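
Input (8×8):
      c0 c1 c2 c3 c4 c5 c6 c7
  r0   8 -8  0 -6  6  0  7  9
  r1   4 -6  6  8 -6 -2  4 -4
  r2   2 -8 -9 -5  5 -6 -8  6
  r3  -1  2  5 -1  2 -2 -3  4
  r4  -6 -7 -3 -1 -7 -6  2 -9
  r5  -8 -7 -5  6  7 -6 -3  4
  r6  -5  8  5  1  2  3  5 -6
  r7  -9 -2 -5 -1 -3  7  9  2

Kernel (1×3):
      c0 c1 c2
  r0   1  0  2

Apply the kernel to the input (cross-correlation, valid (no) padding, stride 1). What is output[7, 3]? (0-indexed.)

The receptive field on the input at this output position is [-1 -3 7]. Elementwise product with the kernel and sum: -1·1 + 7·2.

13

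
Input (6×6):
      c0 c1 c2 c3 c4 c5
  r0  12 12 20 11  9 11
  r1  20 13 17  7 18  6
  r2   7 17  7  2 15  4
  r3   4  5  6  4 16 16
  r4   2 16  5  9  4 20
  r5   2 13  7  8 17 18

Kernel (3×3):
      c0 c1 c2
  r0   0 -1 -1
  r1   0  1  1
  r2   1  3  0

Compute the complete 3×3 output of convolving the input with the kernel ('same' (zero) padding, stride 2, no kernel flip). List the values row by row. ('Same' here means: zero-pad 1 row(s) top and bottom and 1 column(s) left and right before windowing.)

Output[0,0]: The receptive field on the zero-padded input at this output position is [0 0 0 / 0 12 12 / 0 20 13]. Elementwise product with the kernel and sum: 0·-1 + 0·-1 + 12·1 + 12·1 + 0·1 + 20·3.
Output[0,1]: The receptive field on the zero-padded input at this output position is [0 0 0 / 12 20 11 / 13 17 7]. Elementwise product with the kernel and sum: 0·-1 + 0·-1 + 20·1 + 11·1 + 13·1 + 17·3.

84 95 81
3 8 47
15 38 51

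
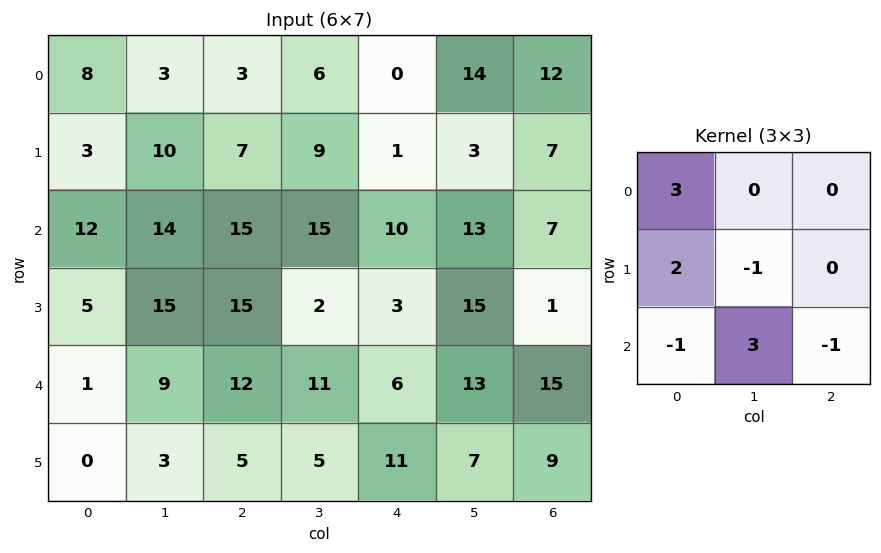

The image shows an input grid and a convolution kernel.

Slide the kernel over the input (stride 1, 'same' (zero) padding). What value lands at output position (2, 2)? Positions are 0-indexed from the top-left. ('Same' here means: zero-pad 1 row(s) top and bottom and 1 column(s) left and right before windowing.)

71

The receptive field on the zero-padded input at this output position is [10 7 9 / 14 15 15 / 15 15 2]. Elementwise product with the kernel and sum: 10·3 + 14·2 + 15·-1 + 15·-1 + 15·3 + 2·-1.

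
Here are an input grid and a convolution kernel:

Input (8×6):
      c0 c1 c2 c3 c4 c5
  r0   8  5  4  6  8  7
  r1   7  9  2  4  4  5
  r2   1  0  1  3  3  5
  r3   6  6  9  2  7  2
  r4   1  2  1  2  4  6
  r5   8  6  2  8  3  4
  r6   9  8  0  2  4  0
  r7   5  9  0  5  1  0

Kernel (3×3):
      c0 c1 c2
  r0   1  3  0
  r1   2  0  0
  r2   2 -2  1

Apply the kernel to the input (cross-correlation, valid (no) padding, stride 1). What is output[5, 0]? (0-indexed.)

36

The receptive field on the input at this output position is [8 6 2 / 9 8 0 / 5 9 0]. Elementwise product with the kernel and sum: 8·1 + 6·3 + 9·2 + 5·2 + 9·-2 + 0·1.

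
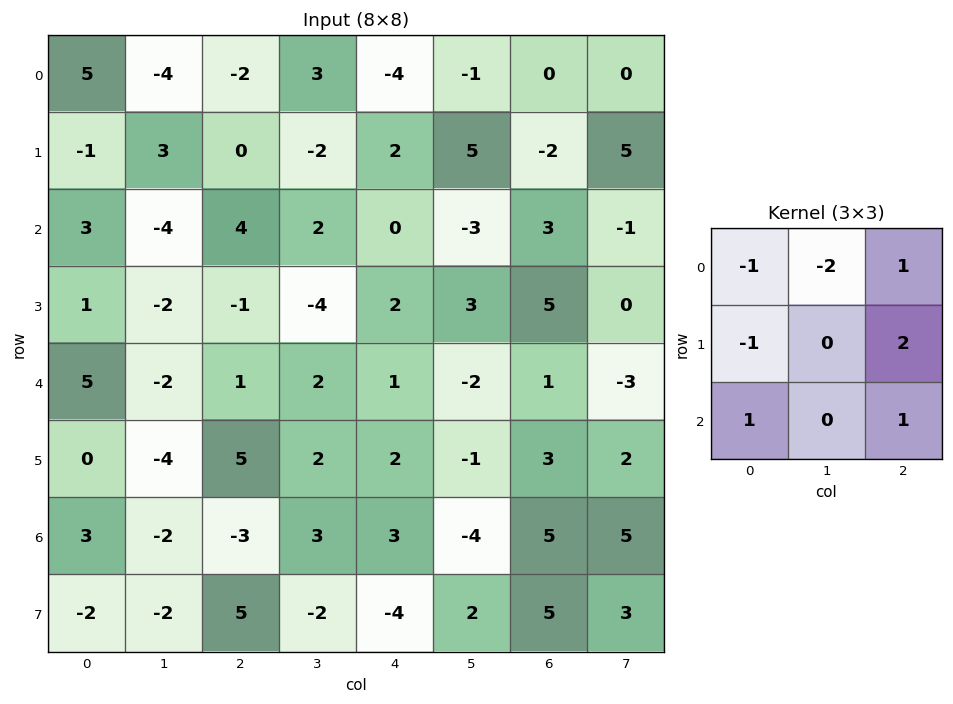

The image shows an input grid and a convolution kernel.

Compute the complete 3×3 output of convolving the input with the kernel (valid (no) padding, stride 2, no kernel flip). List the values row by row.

Output[0,0]: The receptive field on the input at this output position is [5 -4 -2 / -1 3 0 / 3 -4 4]. Elementwise product with the kernel and sum: 5·-1 + -4·-2 + -2·1 + -1·-1 + 0·2 + 3·1 + 4·1.
Output[0,1]: The receptive field on the input at this output position is [-2 3 -4 / 0 -2 2 / 4 2 0]. Elementwise product with the kernel and sum: -2·-1 + 3·-2 + -4·1 + 0·-1 + 2·2 + 4·1 + 0·1.

9 0 3
12 -1 19
10 -5 16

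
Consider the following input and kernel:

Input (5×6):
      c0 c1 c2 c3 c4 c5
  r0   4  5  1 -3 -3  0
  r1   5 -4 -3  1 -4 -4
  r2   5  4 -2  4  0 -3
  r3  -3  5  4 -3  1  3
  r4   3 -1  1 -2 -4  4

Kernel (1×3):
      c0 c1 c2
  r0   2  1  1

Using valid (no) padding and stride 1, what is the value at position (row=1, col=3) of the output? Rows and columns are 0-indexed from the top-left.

-6

The receptive field on the input at this output position is [1 -4 -4]. Elementwise product with the kernel and sum: 1·2 + -4·1 + -4·1.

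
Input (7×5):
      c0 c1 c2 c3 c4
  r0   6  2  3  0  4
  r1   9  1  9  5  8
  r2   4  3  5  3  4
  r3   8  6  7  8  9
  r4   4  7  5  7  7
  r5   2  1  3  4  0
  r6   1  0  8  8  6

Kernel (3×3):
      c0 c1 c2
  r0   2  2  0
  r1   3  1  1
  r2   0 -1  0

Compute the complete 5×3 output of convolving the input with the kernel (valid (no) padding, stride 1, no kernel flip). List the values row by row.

50 22 43
34 30 42
44 44 47
51 56 55
32 26 29

Output[0,0]: The receptive field on the input at this output position is [6 2 3 / 9 1 9 / 4 3 5]. Elementwise product with the kernel and sum: 6·2 + 2·2 + 9·3 + 1·1 + 9·1 + 3·-1.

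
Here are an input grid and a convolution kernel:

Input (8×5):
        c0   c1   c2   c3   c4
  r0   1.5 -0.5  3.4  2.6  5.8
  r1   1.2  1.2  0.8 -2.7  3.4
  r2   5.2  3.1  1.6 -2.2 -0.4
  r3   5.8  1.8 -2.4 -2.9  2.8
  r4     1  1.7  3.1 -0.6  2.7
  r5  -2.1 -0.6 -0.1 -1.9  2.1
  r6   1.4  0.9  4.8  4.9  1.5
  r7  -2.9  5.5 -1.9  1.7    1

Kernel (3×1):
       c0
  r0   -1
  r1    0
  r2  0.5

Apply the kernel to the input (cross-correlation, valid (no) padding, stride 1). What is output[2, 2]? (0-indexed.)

The receptive field on the input at this output position is [1.6 / -2.4 / 3.1]. Elementwise product with the kernel and sum: 1.6·-1 + 3.1·0.5.

-0.05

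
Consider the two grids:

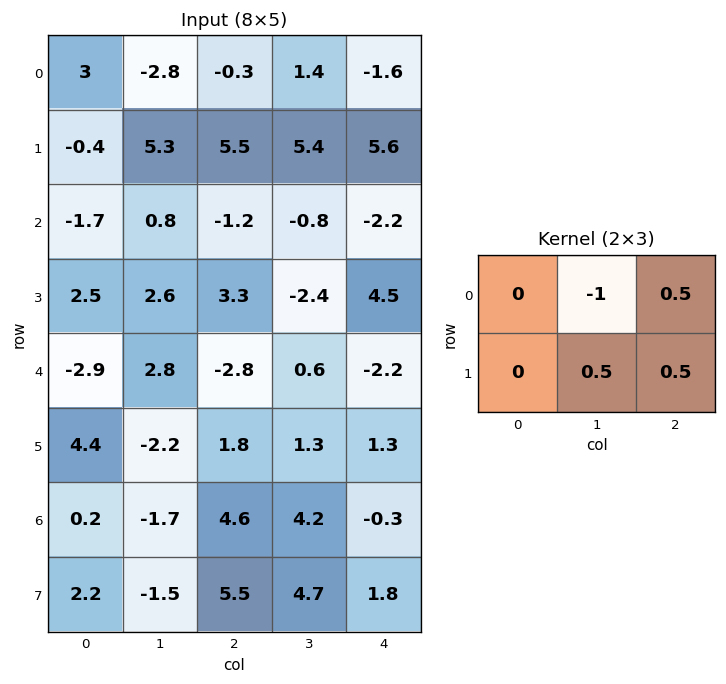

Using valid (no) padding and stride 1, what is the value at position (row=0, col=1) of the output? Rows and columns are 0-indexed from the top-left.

The receptive field on the input at this output position is [-2.8 -0.3 1.4 / 5.3 5.5 5.4]. Elementwise product with the kernel and sum: -0.3·-1 + 1.4·0.5 + 5.5·0.5 + 5.4·0.5.

6.45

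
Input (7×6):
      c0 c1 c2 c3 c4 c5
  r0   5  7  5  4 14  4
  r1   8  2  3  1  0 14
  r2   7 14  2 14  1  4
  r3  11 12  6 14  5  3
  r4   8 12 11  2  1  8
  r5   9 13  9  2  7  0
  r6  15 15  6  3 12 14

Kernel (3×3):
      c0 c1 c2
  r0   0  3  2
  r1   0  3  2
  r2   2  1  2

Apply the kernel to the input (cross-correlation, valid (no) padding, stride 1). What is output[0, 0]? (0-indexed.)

75

The receptive field on the input at this output position is [5 7 5 / 8 2 3 / 7 14 2]. Elementwise product with the kernel and sum: 7·3 + 5·2 + 2·3 + 3·2 + 7·2 + 14·1 + 2·2.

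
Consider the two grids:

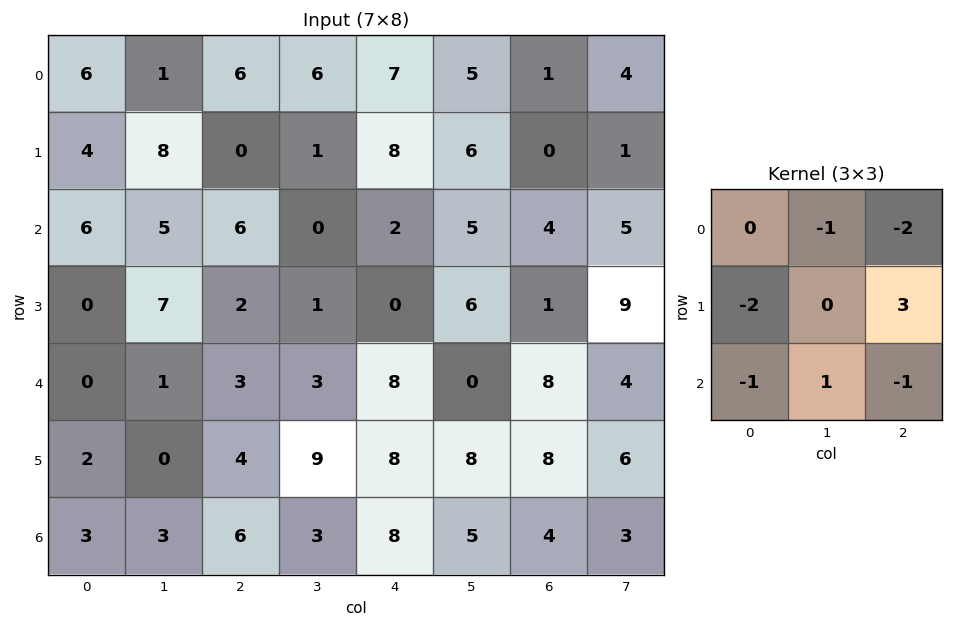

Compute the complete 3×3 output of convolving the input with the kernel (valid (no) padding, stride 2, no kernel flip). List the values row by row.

-28 -4 -24
-13 -16 -26
-5 -14 -15

Output[0,0]: The receptive field on the input at this output position is [6 1 6 / 4 8 0 / 6 5 6]. Elementwise product with the kernel and sum: 1·-1 + 6·-2 + 4·-2 + 0·3 + 6·-1 + 5·1 + 6·-1.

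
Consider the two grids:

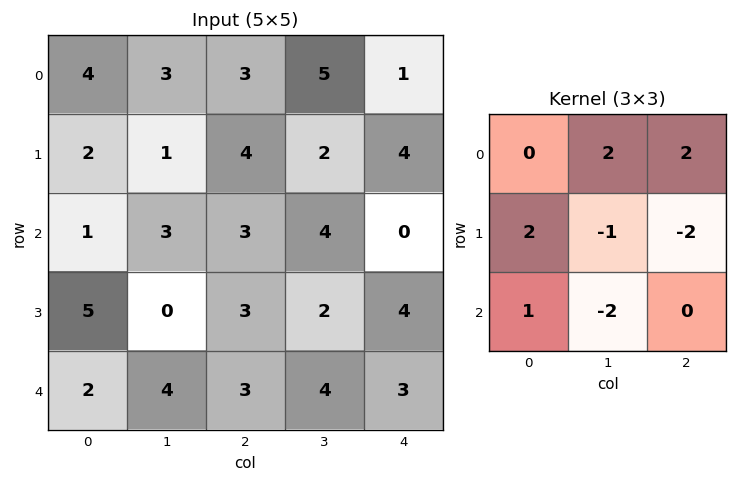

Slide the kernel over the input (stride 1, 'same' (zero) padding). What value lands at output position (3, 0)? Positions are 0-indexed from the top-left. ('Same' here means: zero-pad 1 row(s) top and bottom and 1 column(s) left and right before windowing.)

The receptive field on the zero-padded input at this output position is [0 1 3 / 0 5 0 / 0 2 4]. Elementwise product with the kernel and sum: 1·2 + 3·2 + 0·2 + 5·-1 + 0·-2 + 0·1 + 2·-2.

-1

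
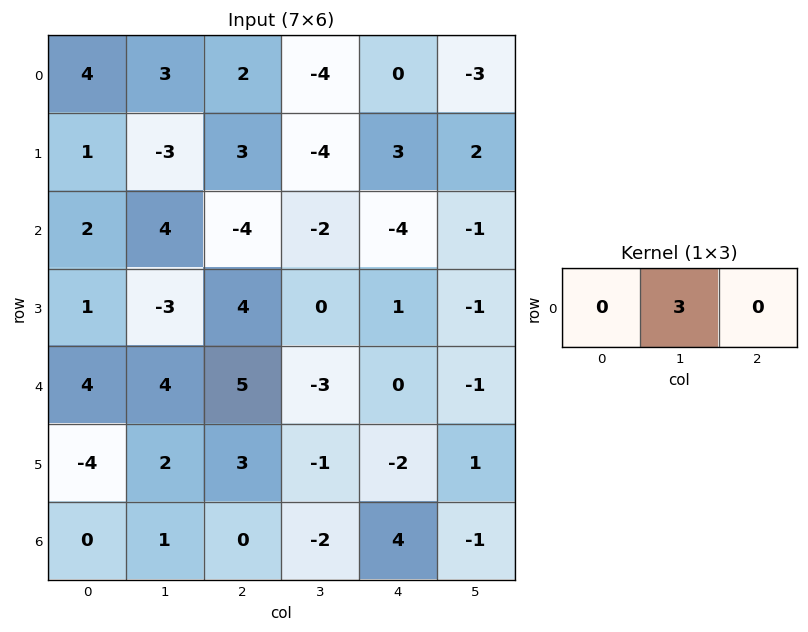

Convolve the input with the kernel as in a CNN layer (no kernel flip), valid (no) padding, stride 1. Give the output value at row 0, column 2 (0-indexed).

-12

The receptive field on the input at this output position is [2 -4 0]. Elementwise product with the kernel and sum: -4·3.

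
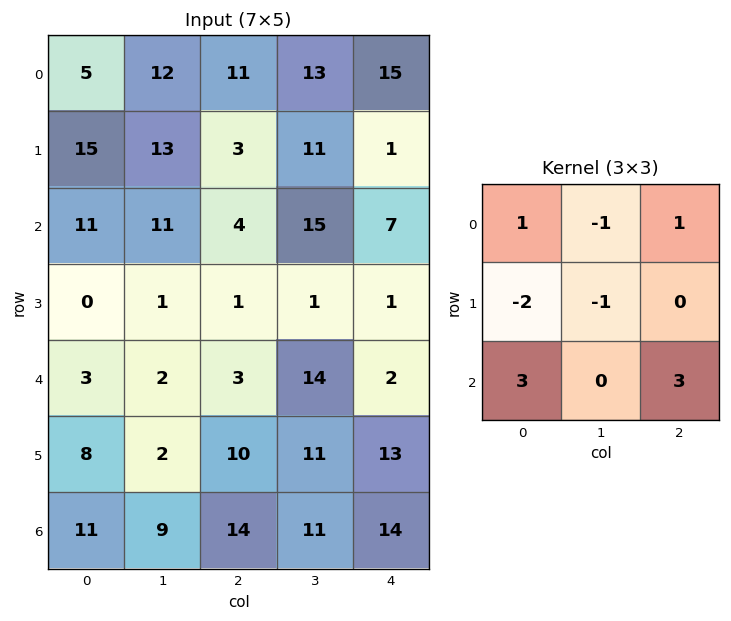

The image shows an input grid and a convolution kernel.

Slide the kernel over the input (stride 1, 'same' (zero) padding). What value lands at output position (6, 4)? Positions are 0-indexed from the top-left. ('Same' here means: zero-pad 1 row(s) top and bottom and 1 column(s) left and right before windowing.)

The receptive field on the zero-padded input at this output position is [11 13 0 / 11 14 0 / 0 0 0]. Elementwise product with the kernel and sum: 11·1 + 13·-1 + 0·1 + 11·-2 + 14·-1 + 0·3 + 0·3.

-38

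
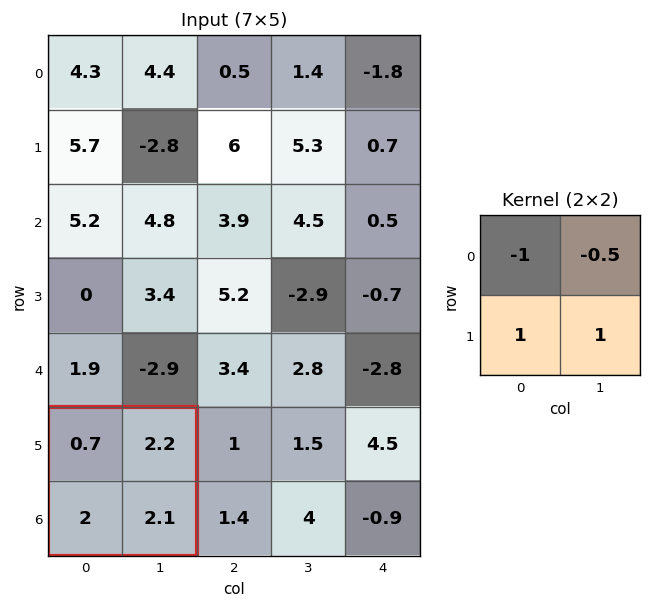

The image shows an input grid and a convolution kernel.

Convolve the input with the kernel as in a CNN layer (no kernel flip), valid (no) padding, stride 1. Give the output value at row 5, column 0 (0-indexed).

2.3

The receptive field on the input at this output position is [0.7 2.2 / 2 2.1]. Elementwise product with the kernel and sum: 0.7·-1 + 2.2·-0.5 + 2·1 + 2.1·1.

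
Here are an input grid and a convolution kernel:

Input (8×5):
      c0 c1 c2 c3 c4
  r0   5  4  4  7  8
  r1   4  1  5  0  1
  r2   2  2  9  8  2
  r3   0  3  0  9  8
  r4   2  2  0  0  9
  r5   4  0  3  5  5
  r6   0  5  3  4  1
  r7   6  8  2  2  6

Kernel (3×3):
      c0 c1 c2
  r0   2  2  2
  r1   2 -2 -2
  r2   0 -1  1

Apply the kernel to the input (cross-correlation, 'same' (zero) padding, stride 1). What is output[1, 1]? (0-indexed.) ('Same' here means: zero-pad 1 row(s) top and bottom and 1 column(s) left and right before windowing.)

The receptive field on the zero-padded input at this output position is [5 4 4 / 4 1 5 / 2 2 9]. Elementwise product with the kernel and sum: 5·2 + 4·2 + 4·2 + 4·2 + 1·-2 + 5·-2 + 2·-1 + 9·1.

29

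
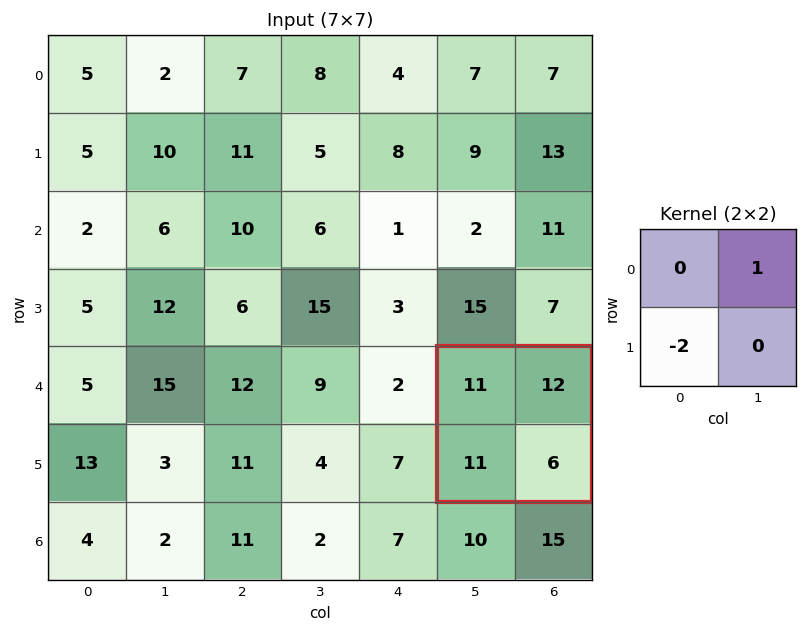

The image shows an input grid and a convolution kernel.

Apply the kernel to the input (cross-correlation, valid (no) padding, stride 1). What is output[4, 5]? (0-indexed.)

The receptive field on the input at this output position is [11 12 / 11 6]. Elementwise product with the kernel and sum: 12·1 + 11·-2.

-10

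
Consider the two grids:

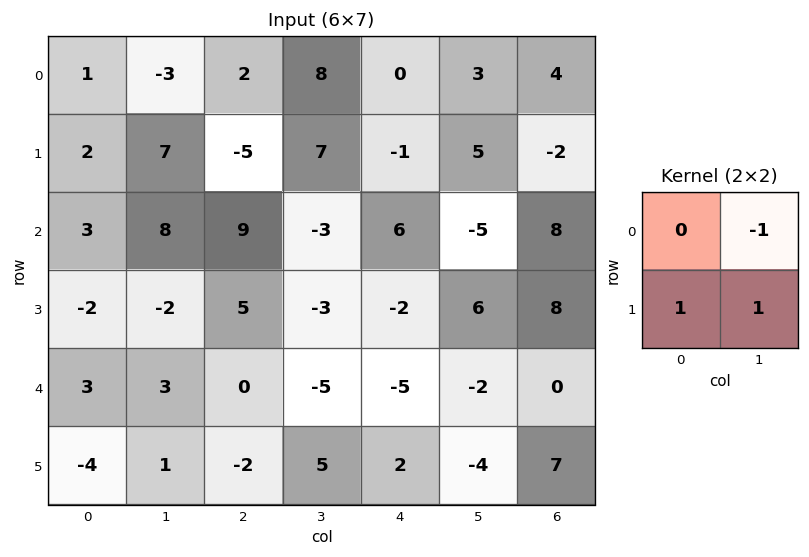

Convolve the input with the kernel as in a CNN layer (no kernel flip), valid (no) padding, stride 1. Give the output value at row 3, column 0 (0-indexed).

The receptive field on the input at this output position is [-2 -2 / 3 3]. Elementwise product with the kernel and sum: -2·-1 + 3·1 + 3·1.

8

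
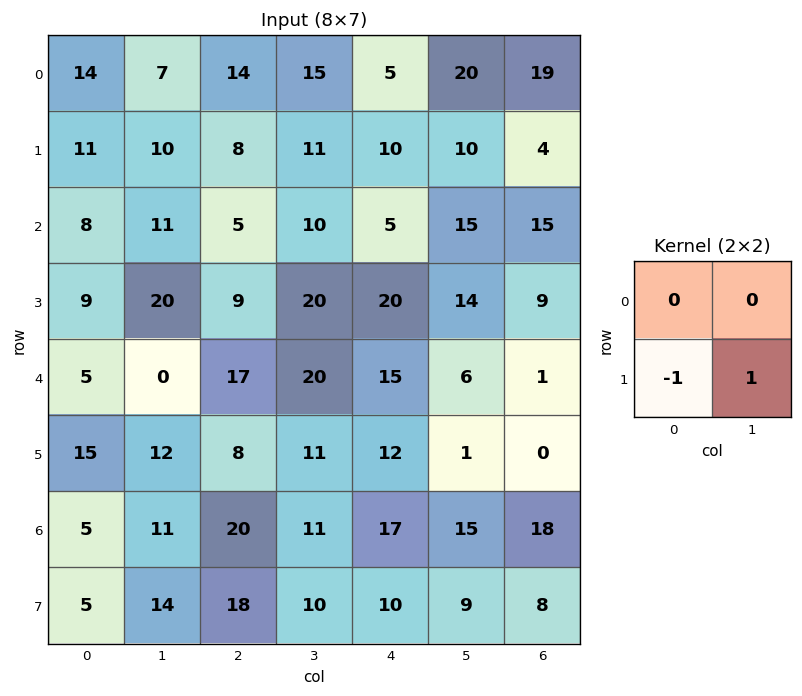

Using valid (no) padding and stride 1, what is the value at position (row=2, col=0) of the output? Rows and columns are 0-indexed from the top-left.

11

The receptive field on the input at this output position is [8 11 / 9 20]. Elementwise product with the kernel and sum: 9·-1 + 20·1.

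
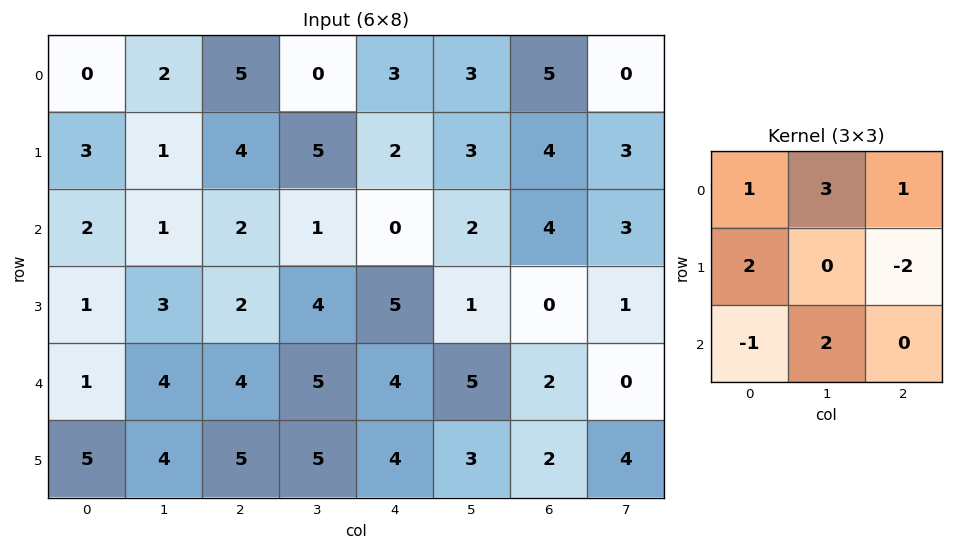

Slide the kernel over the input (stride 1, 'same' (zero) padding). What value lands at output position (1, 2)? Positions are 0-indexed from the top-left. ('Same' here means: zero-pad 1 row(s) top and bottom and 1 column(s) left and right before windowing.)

The receptive field on the zero-padded input at this output position is [2 5 0 / 1 4 5 / 1 2 1]. Elementwise product with the kernel and sum: 2·1 + 5·3 + 0·1 + 1·2 + 5·-2 + 1·-1 + 2·2.

12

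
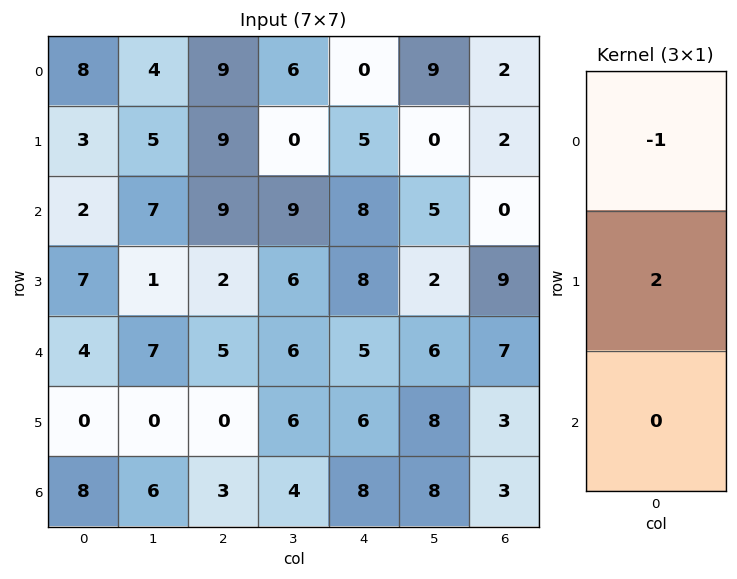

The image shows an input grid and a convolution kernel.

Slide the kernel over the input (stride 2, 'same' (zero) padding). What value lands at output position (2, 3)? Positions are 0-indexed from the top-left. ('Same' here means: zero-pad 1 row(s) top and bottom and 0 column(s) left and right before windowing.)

The receptive field on the zero-padded input at this output position is [9 / 7 / 3]. Elementwise product with the kernel and sum: 9·-1 + 7·2.

5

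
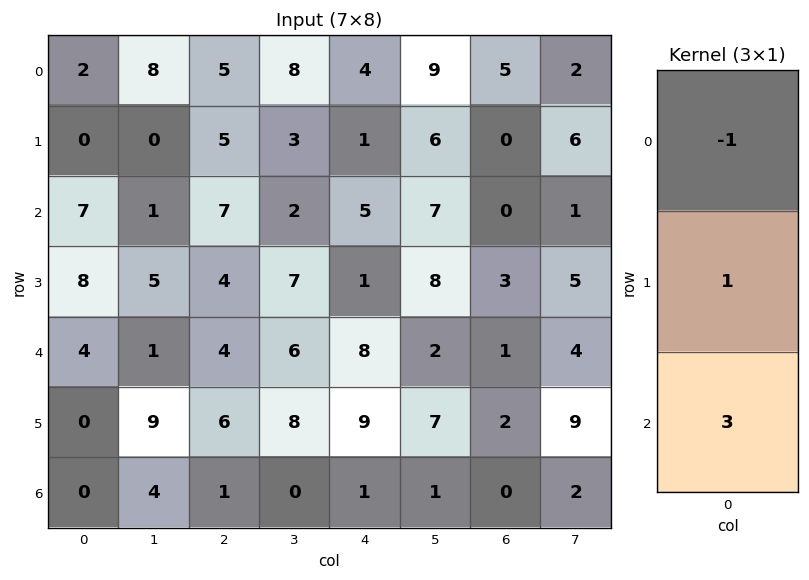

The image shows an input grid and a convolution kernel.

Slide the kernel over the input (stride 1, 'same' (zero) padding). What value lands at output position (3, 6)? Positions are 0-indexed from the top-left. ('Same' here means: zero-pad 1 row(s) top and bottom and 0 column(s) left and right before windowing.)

The receptive field on the zero-padded input at this output position is [0 / 3 / 1]. Elementwise product with the kernel and sum: 0·-1 + 3·1 + 1·3.

6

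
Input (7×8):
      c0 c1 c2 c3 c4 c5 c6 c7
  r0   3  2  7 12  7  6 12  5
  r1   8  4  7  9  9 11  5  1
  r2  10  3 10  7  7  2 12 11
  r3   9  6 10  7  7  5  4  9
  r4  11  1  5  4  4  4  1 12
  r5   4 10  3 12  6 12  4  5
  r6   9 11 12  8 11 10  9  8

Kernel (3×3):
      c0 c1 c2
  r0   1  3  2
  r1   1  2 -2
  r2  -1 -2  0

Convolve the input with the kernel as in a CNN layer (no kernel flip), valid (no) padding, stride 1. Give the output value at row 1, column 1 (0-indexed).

26

The receptive field on the input at this output position is [4 7 9 / 3 10 7 / 6 10 7]. Elementwise product with the kernel and sum: 4·1 + 7·3 + 9·2 + 3·1 + 10·2 + 7·-2 + 6·-1 + 10·-2.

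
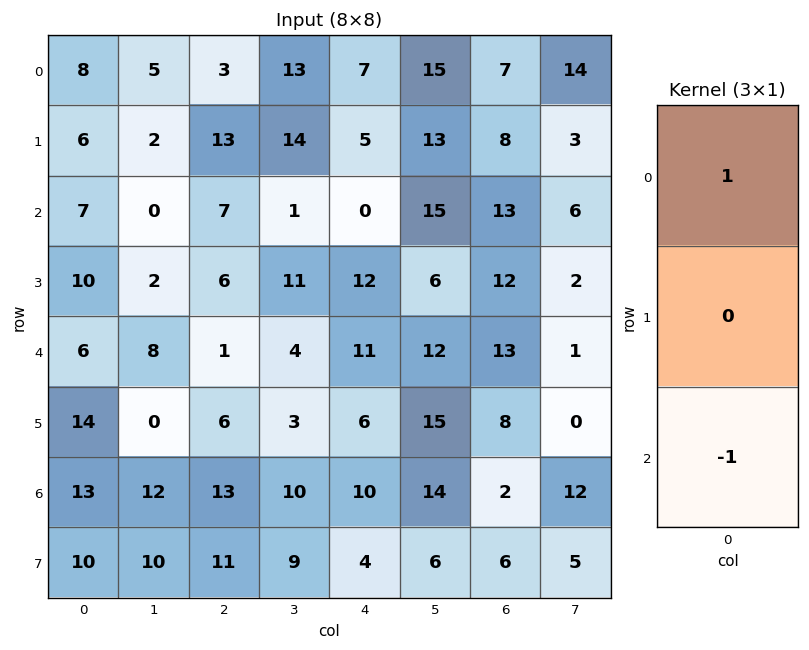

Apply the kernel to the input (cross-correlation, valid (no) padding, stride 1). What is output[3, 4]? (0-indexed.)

The receptive field on the input at this output position is [12 / 11 / 6]. Elementwise product with the kernel and sum: 12·1 + 6·-1.

6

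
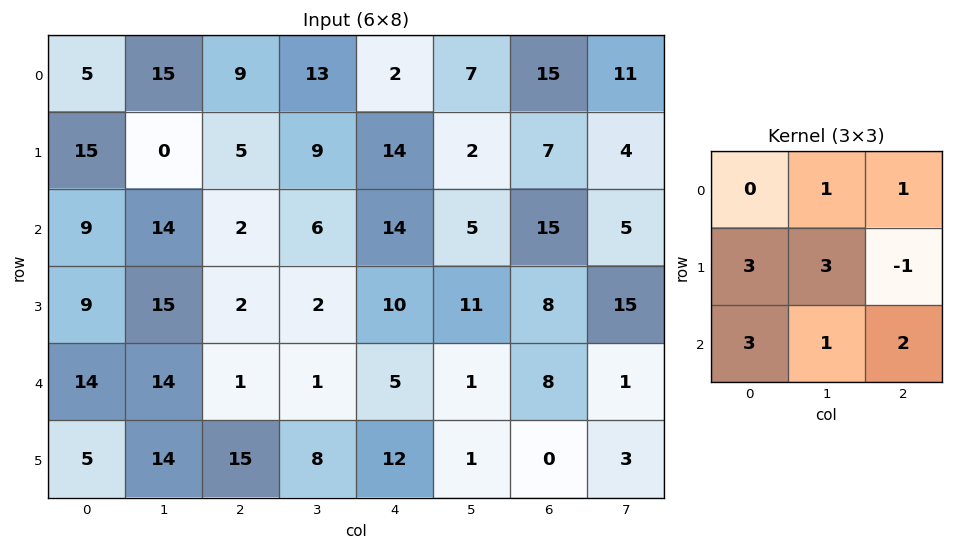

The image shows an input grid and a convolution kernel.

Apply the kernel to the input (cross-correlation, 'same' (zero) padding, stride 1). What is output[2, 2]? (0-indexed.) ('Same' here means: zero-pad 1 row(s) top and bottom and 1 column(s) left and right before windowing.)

107

The receptive field on the zero-padded input at this output position is [0 5 9 / 14 2 6 / 15 2 2]. Elementwise product with the kernel and sum: 5·1 + 9·1 + 14·3 + 2·3 + 6·-1 + 15·3 + 2·1 + 2·2.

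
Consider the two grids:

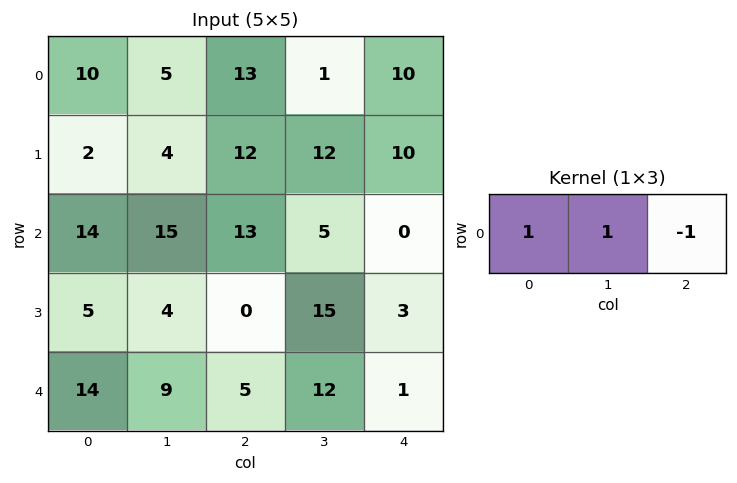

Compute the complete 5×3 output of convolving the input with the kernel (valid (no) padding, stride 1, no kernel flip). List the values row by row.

2 17 4
-6 4 14
16 23 18
9 -11 12
18 2 16

Output[0,0]: The receptive field on the input at this output position is [10 5 13]. Elementwise product with the kernel and sum: 10·1 + 5·1 + 13·-1.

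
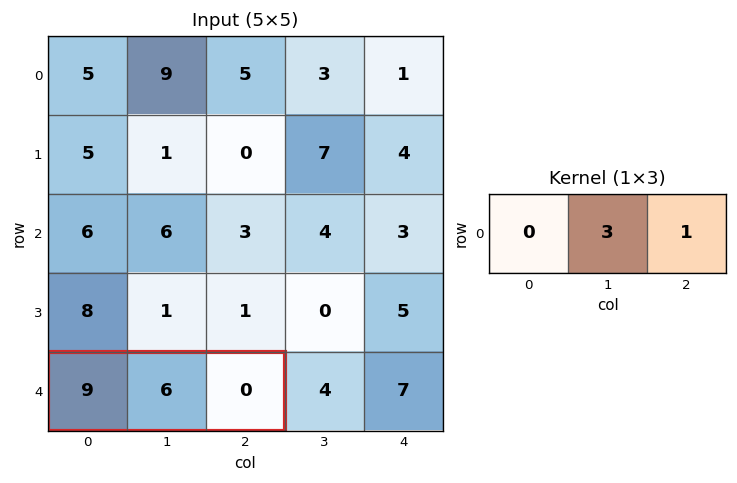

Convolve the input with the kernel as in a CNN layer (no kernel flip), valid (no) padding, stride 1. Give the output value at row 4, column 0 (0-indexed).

The receptive field on the input at this output position is [9 6 0]. Elementwise product with the kernel and sum: 6·3 + 0·1.

18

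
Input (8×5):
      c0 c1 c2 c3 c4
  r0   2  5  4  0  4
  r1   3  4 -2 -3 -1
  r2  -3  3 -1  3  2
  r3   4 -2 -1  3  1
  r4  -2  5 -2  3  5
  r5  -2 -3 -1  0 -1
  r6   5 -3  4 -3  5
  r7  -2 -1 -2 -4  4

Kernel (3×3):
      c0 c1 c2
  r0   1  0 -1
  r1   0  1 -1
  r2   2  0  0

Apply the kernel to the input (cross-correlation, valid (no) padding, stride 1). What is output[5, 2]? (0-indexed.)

-12

The receptive field on the input at this output position is [-1 0 -1 / 4 -3 5 / -2 -4 4]. Elementwise product with the kernel and sum: -1·1 + -1·-1 + -3·1 + 5·-1 + -2·2.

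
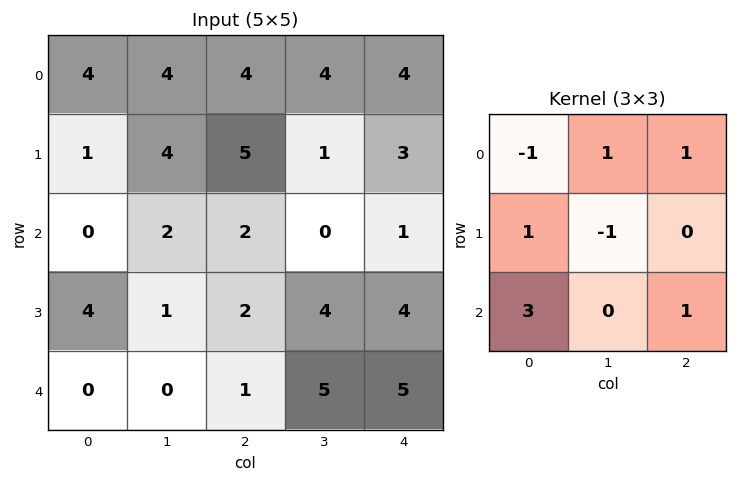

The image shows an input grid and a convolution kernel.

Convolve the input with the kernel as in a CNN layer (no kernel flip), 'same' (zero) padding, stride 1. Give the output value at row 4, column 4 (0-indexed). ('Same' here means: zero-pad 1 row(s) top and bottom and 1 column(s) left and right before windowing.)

0

The receptive field on the zero-padded input at this output position is [4 4 0 / 5 5 0 / 0 0 0]. Elementwise product with the kernel and sum: 4·-1 + 4·1 + 0·1 + 5·1 + 5·-1 + 0·3 + 0·1.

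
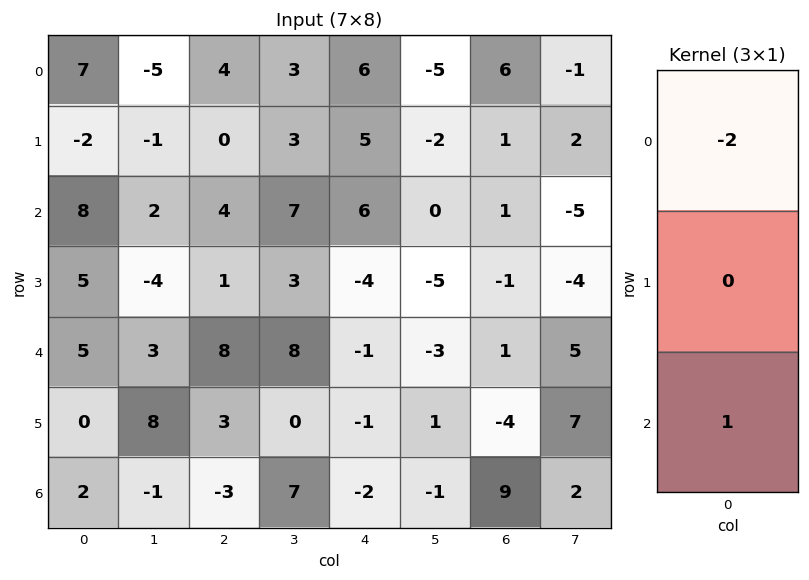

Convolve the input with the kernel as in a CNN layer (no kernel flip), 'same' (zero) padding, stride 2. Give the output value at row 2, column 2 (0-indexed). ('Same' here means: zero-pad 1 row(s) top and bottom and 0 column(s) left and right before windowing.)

The receptive field on the zero-padded input at this output position is [-4 / -1 / -1]. Elementwise product with the kernel and sum: -4·-2 + -1·1.

7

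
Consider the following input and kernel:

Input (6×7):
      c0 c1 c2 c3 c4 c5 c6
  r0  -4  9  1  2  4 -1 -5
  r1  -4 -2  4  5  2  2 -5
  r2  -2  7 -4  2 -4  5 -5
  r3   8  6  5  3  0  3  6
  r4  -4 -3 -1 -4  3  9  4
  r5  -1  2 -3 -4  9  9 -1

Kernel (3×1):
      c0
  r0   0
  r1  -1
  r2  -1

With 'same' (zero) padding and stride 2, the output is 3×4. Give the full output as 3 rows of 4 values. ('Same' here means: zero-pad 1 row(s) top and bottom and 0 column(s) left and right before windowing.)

Output[0,0]: The receptive field on the zero-padded input at this output position is [0 / -4 / -4]. Elementwise product with the kernel and sum: -4·-1 + -4·-1.

8 -5 -6 10
-6 -1 4 -1
5 4 -12 -3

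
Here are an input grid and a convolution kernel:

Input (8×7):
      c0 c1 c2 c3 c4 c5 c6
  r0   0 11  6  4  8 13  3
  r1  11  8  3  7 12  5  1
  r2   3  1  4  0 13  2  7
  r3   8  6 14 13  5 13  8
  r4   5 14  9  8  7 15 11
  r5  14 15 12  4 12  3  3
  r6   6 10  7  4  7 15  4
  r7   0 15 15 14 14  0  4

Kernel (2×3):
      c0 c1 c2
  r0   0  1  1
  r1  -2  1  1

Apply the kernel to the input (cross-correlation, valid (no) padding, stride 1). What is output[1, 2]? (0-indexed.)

24

The receptive field on the input at this output position is [3 7 12 / 4 0 13]. Elementwise product with the kernel and sum: 7·1 + 12·1 + 4·-2 + 0·1 + 13·1.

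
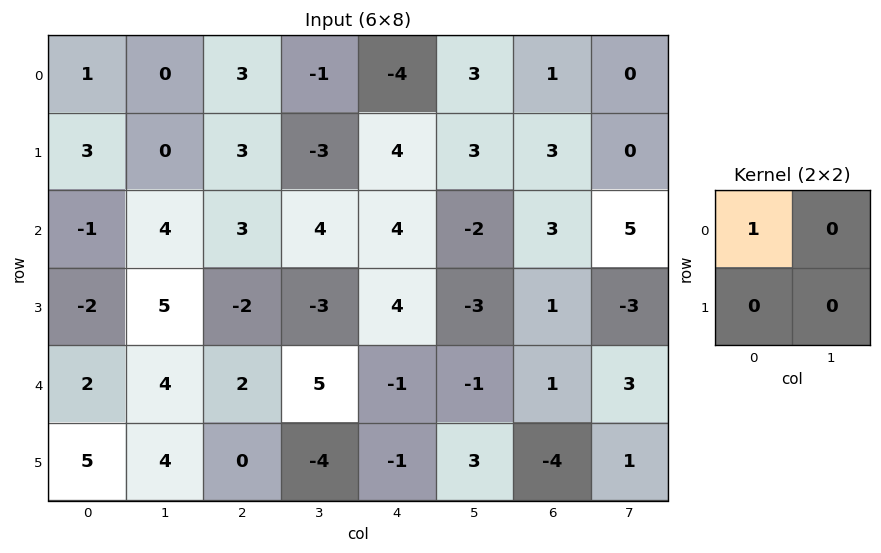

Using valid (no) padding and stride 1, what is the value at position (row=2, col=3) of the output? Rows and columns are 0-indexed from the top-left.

The receptive field on the input at this output position is [4 4 / -3 4]. Elementwise product with the kernel and sum: 4·1.

4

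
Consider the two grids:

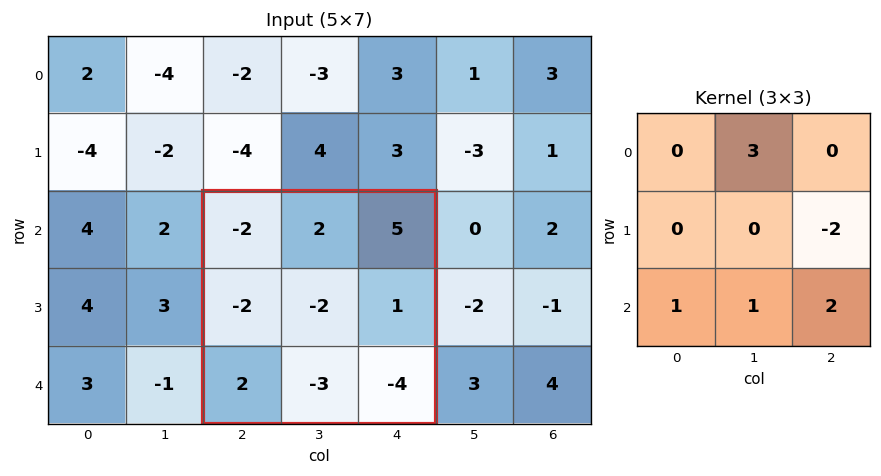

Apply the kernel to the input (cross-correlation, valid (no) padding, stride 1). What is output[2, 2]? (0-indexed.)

-5

The receptive field on the input at this output position is [-2 2 5 / -2 -2 1 / 2 -3 -4]. Elementwise product with the kernel and sum: 2·3 + 1·-2 + 2·1 + -3·1 + -4·2.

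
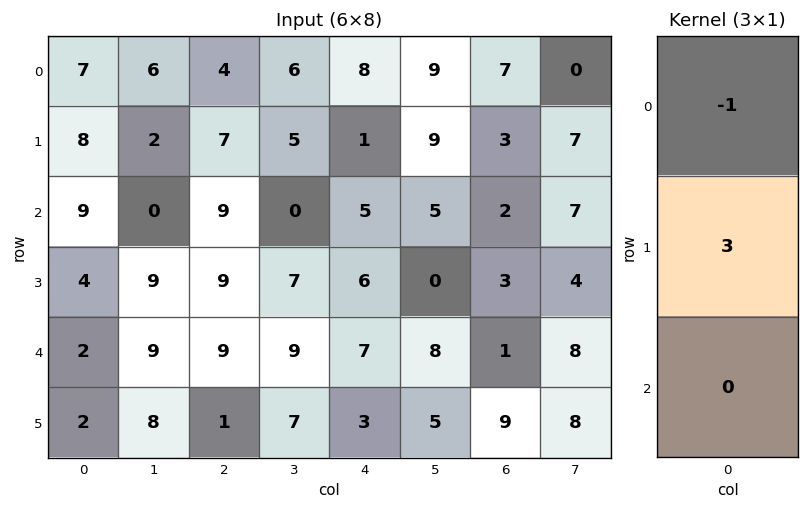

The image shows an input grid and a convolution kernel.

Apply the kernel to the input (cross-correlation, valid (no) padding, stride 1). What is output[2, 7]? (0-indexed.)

The receptive field on the input at this output position is [7 / 4 / 8]. Elementwise product with the kernel and sum: 7·-1 + 4·3.

5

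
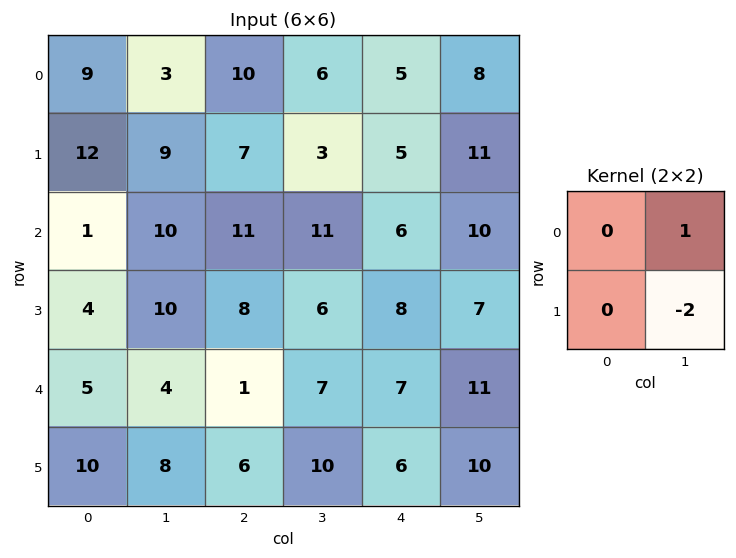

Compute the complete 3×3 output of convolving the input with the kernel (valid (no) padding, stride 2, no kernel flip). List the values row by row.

-15 0 -14
-10 -1 -4
-12 -13 -9

Output[0,0]: The receptive field on the input at this output position is [9 3 / 12 9]. Elementwise product with the kernel and sum: 3·1 + 9·-2.
Output[0,1]: The receptive field on the input at this output position is [10 6 / 7 3]. Elementwise product with the kernel and sum: 6·1 + 3·-2.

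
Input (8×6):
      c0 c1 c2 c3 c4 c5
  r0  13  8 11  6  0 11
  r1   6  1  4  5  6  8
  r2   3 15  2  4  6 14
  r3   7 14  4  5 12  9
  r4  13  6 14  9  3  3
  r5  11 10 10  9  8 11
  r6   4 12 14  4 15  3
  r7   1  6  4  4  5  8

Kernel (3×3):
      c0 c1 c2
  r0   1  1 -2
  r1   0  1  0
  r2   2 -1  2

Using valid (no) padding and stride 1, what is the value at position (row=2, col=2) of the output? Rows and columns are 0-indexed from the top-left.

24

The receptive field on the input at this output position is [2 4 6 / 4 5 12 / 14 9 3]. Elementwise product with the kernel and sum: 2·1 + 4·1 + 6·-2 + 5·1 + 14·2 + 9·-1 + 3·2.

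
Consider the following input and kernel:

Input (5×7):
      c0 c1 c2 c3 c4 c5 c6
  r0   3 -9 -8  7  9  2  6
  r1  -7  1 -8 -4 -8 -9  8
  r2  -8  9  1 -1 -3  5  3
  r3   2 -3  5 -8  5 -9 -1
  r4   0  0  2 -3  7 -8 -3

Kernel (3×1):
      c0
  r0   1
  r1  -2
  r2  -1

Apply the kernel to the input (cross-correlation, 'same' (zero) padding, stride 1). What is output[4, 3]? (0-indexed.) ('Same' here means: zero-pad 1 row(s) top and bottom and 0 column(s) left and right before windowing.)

-2

The receptive field on the zero-padded input at this output position is [-8 / -3 / 0]. Elementwise product with the kernel and sum: -8·1 + -3·-2 + 0·-1.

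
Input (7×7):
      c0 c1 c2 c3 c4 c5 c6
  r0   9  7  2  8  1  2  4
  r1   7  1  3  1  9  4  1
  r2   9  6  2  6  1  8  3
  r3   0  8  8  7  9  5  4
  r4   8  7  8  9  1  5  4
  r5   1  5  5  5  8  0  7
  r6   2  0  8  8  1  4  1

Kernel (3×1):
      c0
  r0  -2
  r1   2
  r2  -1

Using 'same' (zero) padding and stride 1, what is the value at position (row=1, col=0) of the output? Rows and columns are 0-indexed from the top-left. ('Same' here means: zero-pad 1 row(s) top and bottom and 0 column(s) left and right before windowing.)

The receptive field on the zero-padded input at this output position is [9 / 7 / 9]. Elementwise product with the kernel and sum: 9·-2 + 7·2 + 9·-1.

-13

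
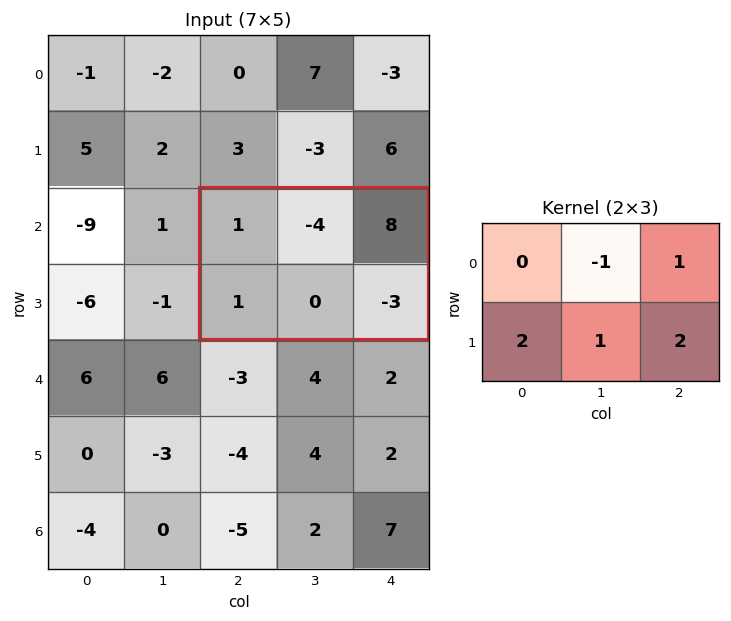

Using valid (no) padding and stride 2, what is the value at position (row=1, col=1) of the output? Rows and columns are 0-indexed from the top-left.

8

The receptive field on the input at this output position is [1 -4 8 / 1 0 -3]. Elementwise product with the kernel and sum: -4·-1 + 8·1 + 1·2 + 0·1 + -3·2.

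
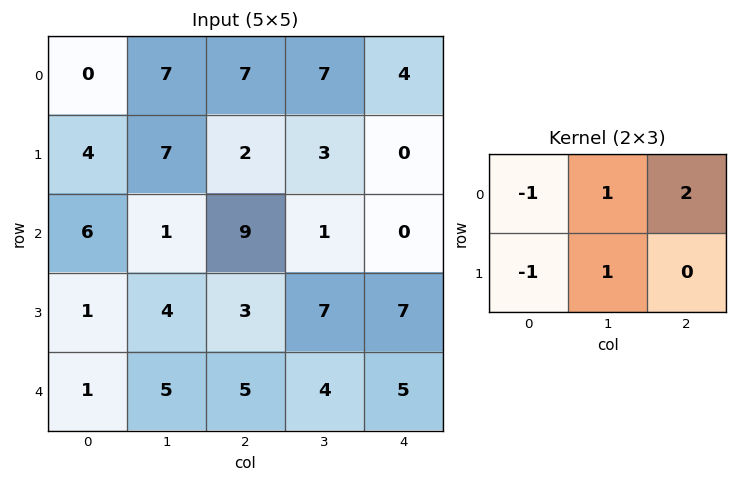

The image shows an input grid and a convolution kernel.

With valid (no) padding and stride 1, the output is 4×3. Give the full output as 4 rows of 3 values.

Output[0,0]: The receptive field on the input at this output position is [0 7 7 / 4 7 2]. Elementwise product with the kernel and sum: 0·-1 + 7·1 + 7·2 + 4·-1 + 7·1.

24 9 9
2 9 -7
16 9 -4
13 13 17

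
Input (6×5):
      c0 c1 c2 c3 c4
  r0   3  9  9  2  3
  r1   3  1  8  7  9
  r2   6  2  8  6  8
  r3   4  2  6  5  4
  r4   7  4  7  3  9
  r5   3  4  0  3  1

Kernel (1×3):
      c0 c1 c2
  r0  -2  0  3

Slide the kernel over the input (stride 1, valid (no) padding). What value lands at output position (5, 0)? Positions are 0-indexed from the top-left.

-6

The receptive field on the input at this output position is [3 4 0]. Elementwise product with the kernel and sum: 3·-2 + 0·3.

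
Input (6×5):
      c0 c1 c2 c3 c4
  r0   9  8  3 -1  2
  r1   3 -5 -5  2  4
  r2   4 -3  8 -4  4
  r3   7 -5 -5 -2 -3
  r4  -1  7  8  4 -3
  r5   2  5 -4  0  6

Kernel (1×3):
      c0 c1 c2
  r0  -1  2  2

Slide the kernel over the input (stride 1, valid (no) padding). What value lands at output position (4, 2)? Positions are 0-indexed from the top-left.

The receptive field on the input at this output position is [8 4 -3]. Elementwise product with the kernel and sum: 8·-1 + 4·2 + -3·2.

-6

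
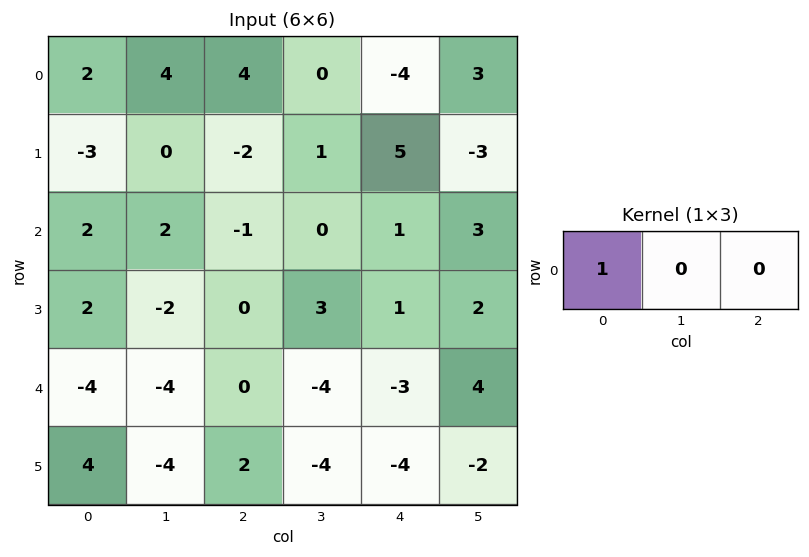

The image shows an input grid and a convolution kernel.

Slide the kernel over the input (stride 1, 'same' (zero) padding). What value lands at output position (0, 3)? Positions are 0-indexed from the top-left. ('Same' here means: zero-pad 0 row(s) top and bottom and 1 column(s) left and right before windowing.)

The receptive field on the zero-padded input at this output position is [4 0 -4]. Elementwise product with the kernel and sum: 4·1.

4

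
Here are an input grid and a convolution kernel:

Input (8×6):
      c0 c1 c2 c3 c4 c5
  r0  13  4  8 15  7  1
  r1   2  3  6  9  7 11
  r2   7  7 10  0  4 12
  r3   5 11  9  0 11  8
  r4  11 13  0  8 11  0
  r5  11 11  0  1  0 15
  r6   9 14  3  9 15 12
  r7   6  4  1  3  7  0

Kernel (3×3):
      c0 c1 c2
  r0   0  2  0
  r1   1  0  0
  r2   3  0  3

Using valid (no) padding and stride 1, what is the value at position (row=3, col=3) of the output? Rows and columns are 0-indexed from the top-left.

The receptive field on the input at this output position is [0 11 8 / 8 11 0 / 1 0 15]. Elementwise product with the kernel and sum: 11·2 + 8·1 + 1·3 + 15·3.

78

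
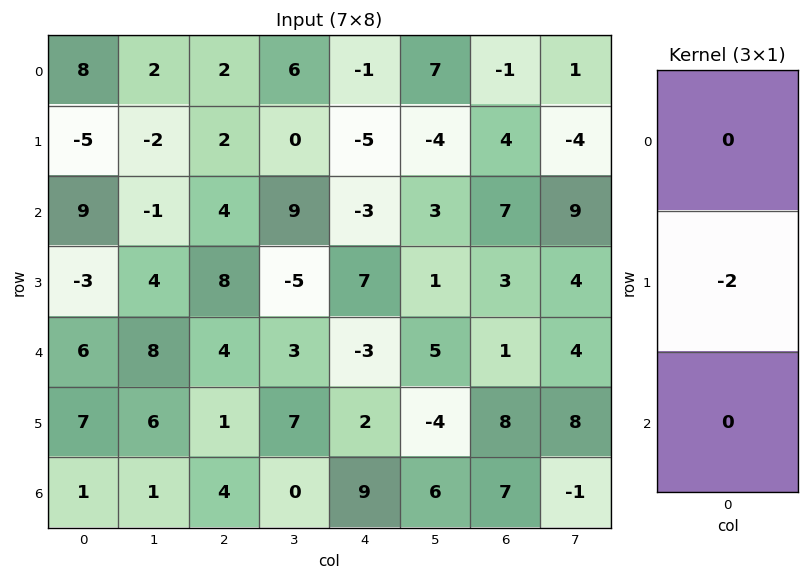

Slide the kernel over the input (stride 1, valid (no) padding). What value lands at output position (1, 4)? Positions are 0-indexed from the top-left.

6

The receptive field on the input at this output position is [-5 / -3 / 7]. Elementwise product with the kernel and sum: -3·-2.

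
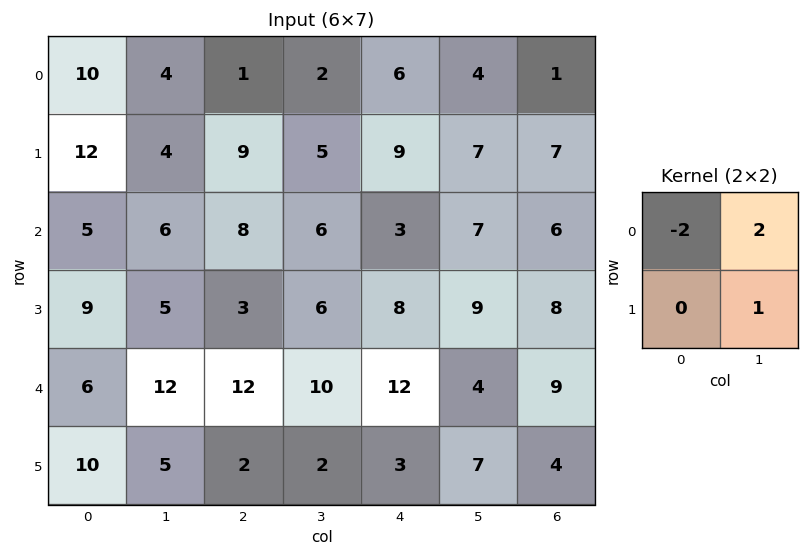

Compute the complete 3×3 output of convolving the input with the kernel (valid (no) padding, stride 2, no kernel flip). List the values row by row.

Output[0,0]: The receptive field on the input at this output position is [10 4 / 12 4]. Elementwise product with the kernel and sum: 10·-2 + 4·2 + 4·1.
Output[0,1]: The receptive field on the input at this output position is [1 2 / 9 5]. Elementwise product with the kernel and sum: 1·-2 + 2·2 + 5·1.

-8 7 3
7 2 17
17 -2 -9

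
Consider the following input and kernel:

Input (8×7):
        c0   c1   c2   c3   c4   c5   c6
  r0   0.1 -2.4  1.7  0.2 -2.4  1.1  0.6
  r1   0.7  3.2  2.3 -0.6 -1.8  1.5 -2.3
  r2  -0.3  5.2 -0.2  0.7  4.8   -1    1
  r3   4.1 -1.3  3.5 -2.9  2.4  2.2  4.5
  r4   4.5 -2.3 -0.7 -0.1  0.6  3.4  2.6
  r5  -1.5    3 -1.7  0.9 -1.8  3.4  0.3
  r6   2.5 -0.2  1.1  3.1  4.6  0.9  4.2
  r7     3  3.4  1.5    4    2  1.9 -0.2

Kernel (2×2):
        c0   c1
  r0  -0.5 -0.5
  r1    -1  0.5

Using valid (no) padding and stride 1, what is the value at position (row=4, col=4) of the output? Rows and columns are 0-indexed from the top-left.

1.5

The receptive field on the input at this output position is [0.6 3.4 / -1.8 3.4]. Elementwise product with the kernel and sum: 0.6·-0.5 + 3.4·-0.5 + -1.8·-1 + 3.4·0.5.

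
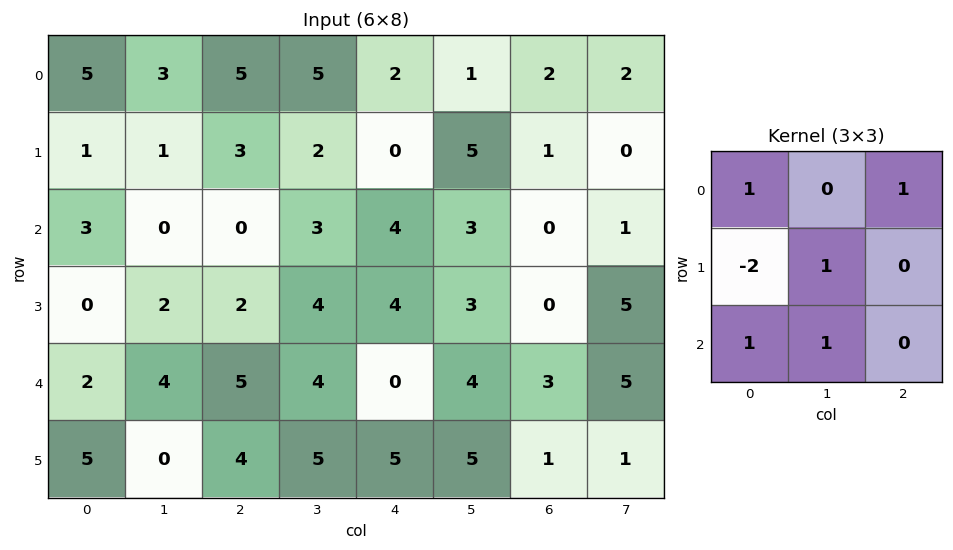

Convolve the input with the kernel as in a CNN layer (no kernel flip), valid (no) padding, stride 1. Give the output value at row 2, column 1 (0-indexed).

The receptive field on the input at this output position is [0 0 3 / 2 2 4 / 4 5 4]. Elementwise product with the kernel and sum: 0·1 + 3·1 + 2·-2 + 2·1 + 4·1 + 5·1.

10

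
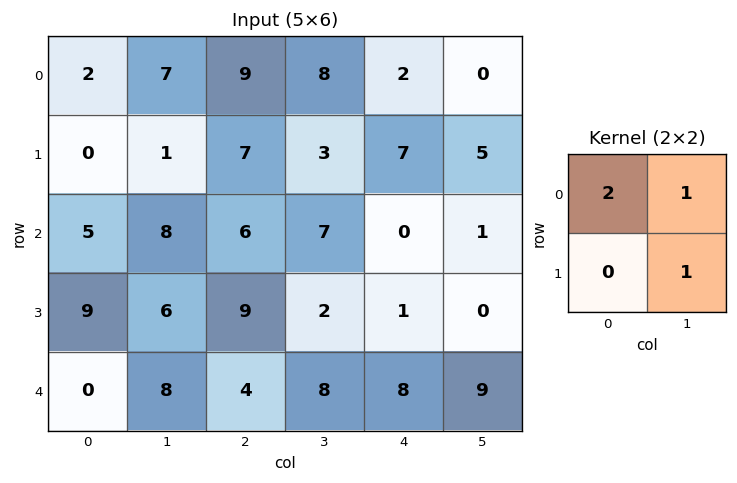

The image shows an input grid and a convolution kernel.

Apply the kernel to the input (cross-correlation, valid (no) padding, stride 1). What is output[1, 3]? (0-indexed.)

13

The receptive field on the input at this output position is [3 7 / 7 0]. Elementwise product with the kernel and sum: 3·2 + 7·1 + 0·1.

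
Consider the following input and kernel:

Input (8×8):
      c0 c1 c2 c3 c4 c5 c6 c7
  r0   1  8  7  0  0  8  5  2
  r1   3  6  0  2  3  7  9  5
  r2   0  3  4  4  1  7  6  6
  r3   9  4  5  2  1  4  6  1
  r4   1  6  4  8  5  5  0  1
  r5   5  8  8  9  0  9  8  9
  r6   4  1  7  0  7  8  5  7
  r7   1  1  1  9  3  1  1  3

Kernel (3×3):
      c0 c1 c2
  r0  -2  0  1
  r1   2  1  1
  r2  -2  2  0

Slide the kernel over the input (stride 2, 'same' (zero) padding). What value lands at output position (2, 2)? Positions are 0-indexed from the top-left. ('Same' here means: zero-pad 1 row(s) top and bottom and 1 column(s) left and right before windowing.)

8

The receptive field on the zero-padded input at this output position is [2 1 4 / 8 5 5 / 9 0 9]. Elementwise product with the kernel and sum: 2·-2 + 4·1 + 8·2 + 5·1 + 5·1 + 9·-2 + 0·2.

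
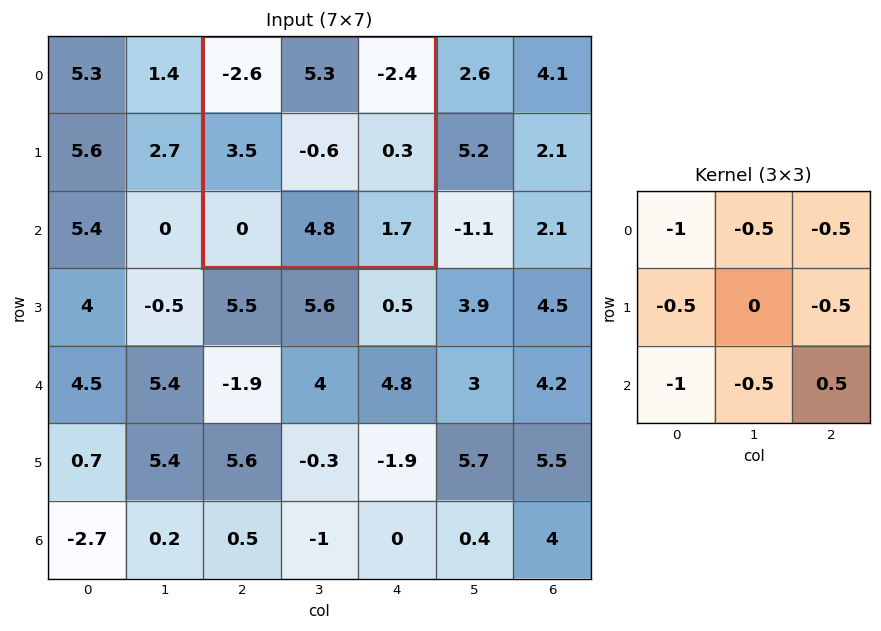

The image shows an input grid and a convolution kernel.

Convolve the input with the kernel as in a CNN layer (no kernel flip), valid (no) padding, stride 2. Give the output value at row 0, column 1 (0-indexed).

The receptive field on the input at this output position is [-2.6 5.3 -2.4 / 3.5 -0.6 0.3 / 0 4.8 1.7]. Elementwise product with the kernel and sum: -2.6·-1 + 5.3·-0.5 + -2.4·-0.5 + 3.5·-0.5 + 0.3·-0.5 + 0·-1 + 4.8·-0.5 + 1.7·0.5.

-2.3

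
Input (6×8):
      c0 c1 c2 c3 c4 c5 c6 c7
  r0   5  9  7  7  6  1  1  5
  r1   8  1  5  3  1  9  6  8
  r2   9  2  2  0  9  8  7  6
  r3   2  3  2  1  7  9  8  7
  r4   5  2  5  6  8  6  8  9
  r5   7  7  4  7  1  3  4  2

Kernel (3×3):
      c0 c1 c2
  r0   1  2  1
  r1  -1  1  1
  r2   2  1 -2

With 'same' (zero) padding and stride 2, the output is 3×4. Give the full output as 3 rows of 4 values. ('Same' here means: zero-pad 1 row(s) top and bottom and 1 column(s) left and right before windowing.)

20 6 -11 13
24 20 22 46
7 21 41 49

Output[0,0]: The receptive field on the zero-padded input at this output position is [0 0 0 / 0 5 9 / 0 8 1]. Elementwise product with the kernel and sum: 0·1 + 0·2 + 0·1 + 0·-1 + 5·1 + 9·1 + 0·2 + 8·1 + 1·-2.
Output[0,1]: The receptive field on the zero-padded input at this output position is [0 0 0 / 9 7 7 / 1 5 3]. Elementwise product with the kernel and sum: 0·1 + 0·2 + 0·1 + 9·-1 + 7·1 + 7·1 + 1·2 + 5·1 + 3·-2.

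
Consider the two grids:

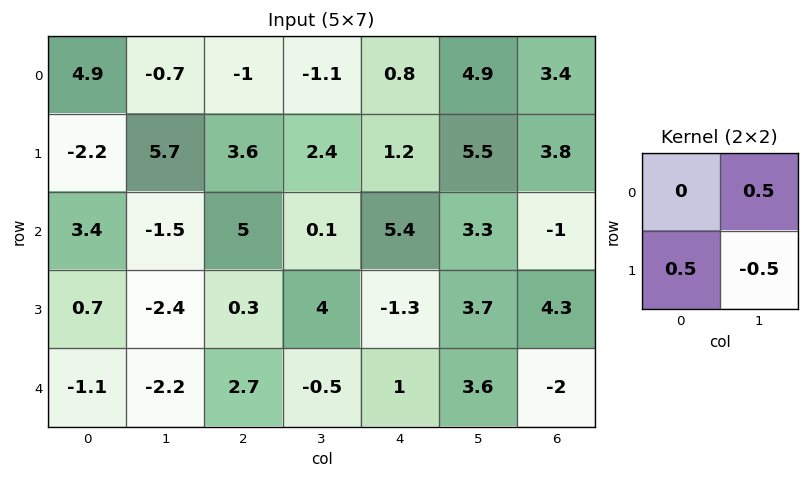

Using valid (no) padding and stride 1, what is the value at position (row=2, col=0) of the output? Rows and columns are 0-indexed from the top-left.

The receptive field on the input at this output position is [3.4 -1.5 / 0.7 -2.4]. Elementwise product with the kernel and sum: -1.5·0.5 + 0.7·0.5 + -2.4·-0.5.

0.8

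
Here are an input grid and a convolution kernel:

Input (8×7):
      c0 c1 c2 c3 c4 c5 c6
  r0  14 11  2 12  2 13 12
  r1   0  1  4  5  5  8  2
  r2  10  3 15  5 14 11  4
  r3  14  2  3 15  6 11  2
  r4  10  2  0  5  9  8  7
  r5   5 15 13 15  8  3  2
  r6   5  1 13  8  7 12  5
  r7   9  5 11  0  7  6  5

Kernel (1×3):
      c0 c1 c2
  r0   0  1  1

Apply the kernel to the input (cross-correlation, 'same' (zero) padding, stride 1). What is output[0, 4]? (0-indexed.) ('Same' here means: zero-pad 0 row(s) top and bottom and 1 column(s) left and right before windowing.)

The receptive field on the zero-padded input at this output position is [12 2 13]. Elementwise product with the kernel and sum: 2·1 + 13·1.

15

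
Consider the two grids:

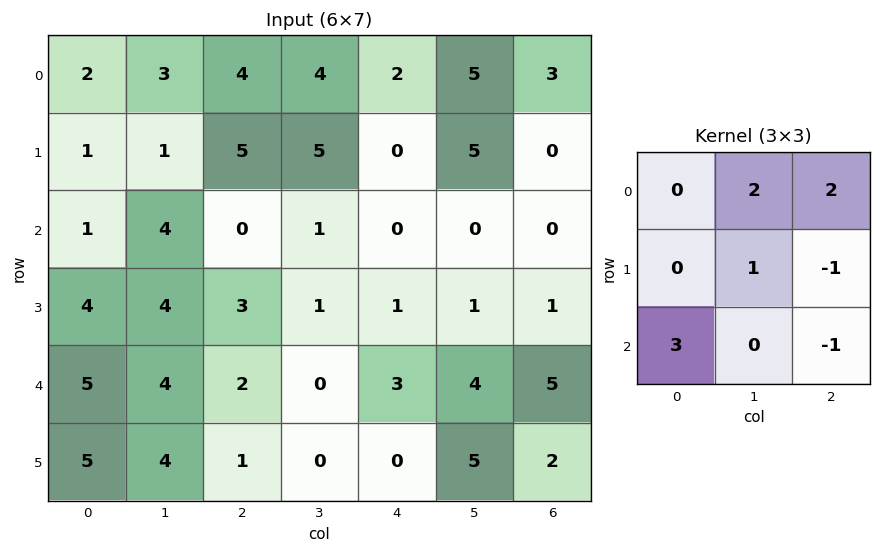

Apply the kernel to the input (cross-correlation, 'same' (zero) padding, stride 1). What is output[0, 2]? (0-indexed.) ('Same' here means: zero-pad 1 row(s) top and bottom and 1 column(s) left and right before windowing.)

-2

The receptive field on the zero-padded input at this output position is [0 0 0 / 3 4 4 / 1 5 5]. Elementwise product with the kernel and sum: 0·2 + 0·2 + 4·1 + 4·-1 + 1·3 + 5·-1.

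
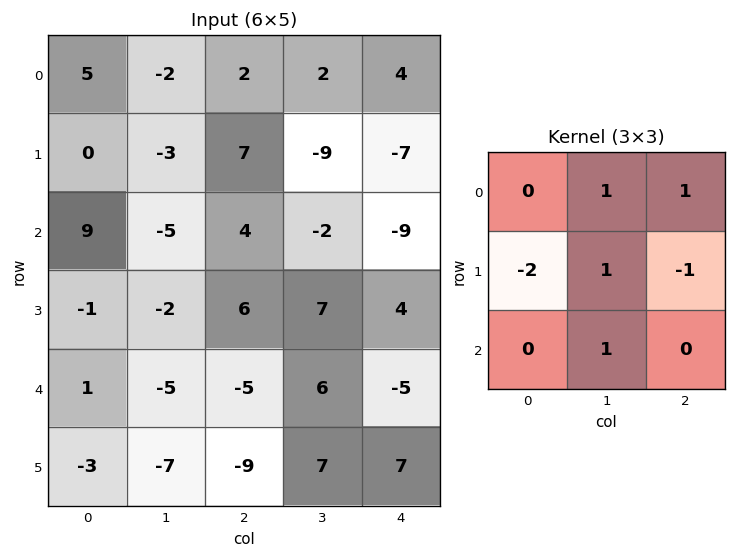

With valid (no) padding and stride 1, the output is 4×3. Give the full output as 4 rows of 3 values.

-15 30 -12
-25 20 -10
-12 0 -14
-5 3 39

Output[0,0]: The receptive field on the input at this output position is [5 -2 2 / 0 -3 7 / 9 -5 4]. Elementwise product with the kernel and sum: -2·1 + 2·1 + 0·-2 + -3·1 + 7·-1 + -5·1.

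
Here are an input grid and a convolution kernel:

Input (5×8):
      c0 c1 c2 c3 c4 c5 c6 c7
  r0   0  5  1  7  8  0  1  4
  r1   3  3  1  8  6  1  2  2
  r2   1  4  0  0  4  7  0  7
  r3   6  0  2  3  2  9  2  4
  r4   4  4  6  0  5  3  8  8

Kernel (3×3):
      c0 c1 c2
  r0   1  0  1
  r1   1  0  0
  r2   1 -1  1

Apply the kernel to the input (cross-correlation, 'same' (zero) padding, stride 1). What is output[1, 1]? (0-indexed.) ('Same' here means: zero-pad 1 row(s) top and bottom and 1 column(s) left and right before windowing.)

The receptive field on the zero-padded input at this output position is [0 5 1 / 3 3 1 / 1 4 0]. Elementwise product with the kernel and sum: 0·1 + 1·1 + 3·1 + 1·1 + 4·-1 + 0·1.

1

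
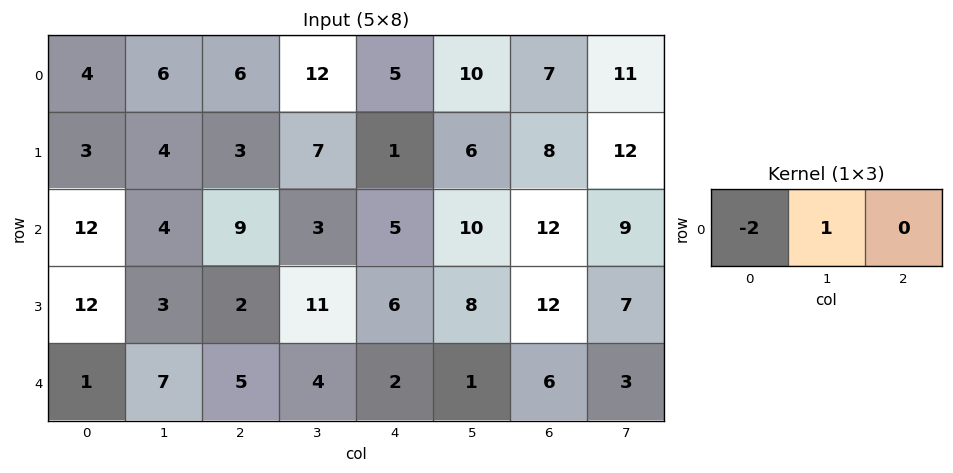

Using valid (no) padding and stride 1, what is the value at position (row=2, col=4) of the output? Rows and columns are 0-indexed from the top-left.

The receptive field on the input at this output position is [5 10 12]. Elementwise product with the kernel and sum: 5·-2 + 10·1.

0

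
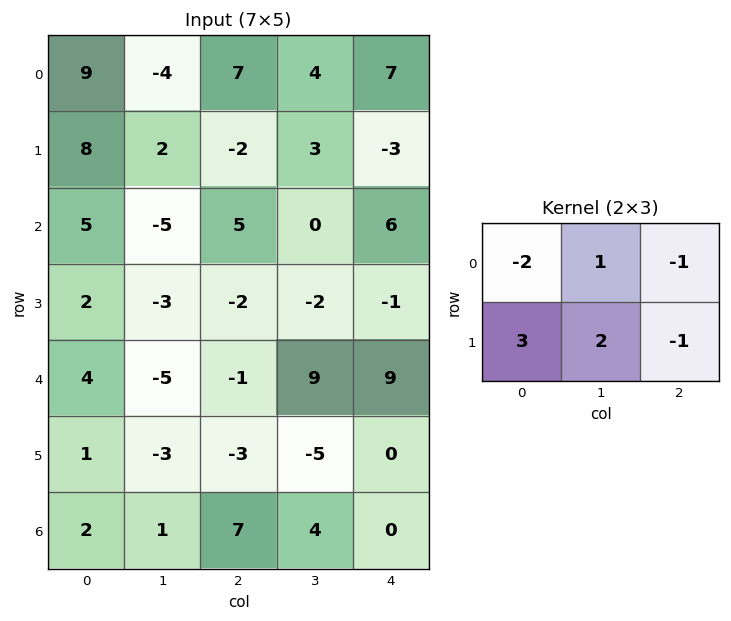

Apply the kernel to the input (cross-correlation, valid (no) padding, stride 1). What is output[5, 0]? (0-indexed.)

The receptive field on the input at this output position is [1 -3 -3 / 2 1 7]. Elementwise product with the kernel and sum: 1·-2 + -3·1 + -3·-1 + 2·3 + 1·2 + 7·-1.

-1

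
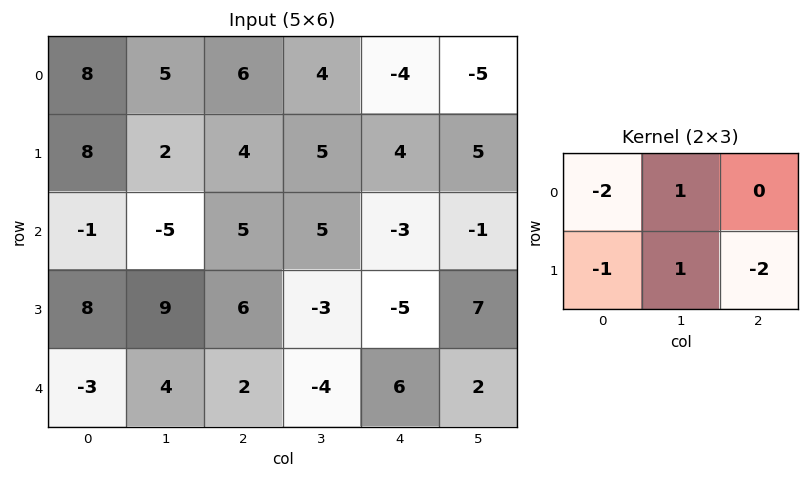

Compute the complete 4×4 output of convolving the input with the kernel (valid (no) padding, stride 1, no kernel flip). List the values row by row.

-25 -12 -15 -23
-28 0 3 -12
-14 18 -4 -29
-4 -6 -33 7

Output[0,0]: The receptive field on the input at this output position is [8 5 6 / 8 2 4]. Elementwise product with the kernel and sum: 8·-2 + 5·1 + 8·-1 + 2·1 + 4·-2.
Output[0,1]: The receptive field on the input at this output position is [5 6 4 / 2 4 5]. Elementwise product with the kernel and sum: 5·-2 + 6·1 + 2·-1 + 4·1 + 5·-2.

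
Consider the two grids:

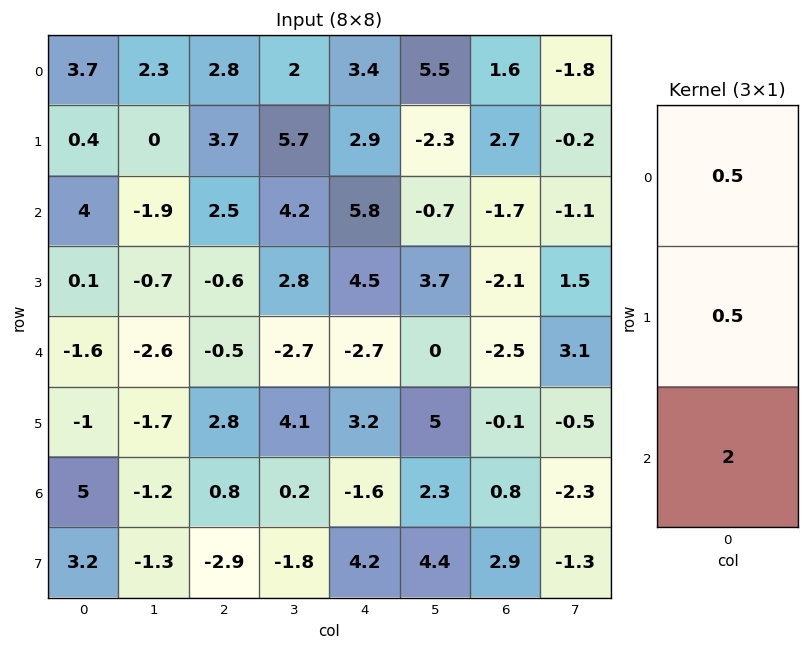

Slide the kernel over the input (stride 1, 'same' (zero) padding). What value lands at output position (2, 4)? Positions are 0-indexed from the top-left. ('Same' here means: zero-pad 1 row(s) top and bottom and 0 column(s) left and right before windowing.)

13.35

The receptive field on the zero-padded input at this output position is [2.9 / 5.8 / 4.5]. Elementwise product with the kernel and sum: 2.9·0.5 + 5.8·0.5 + 4.5·2.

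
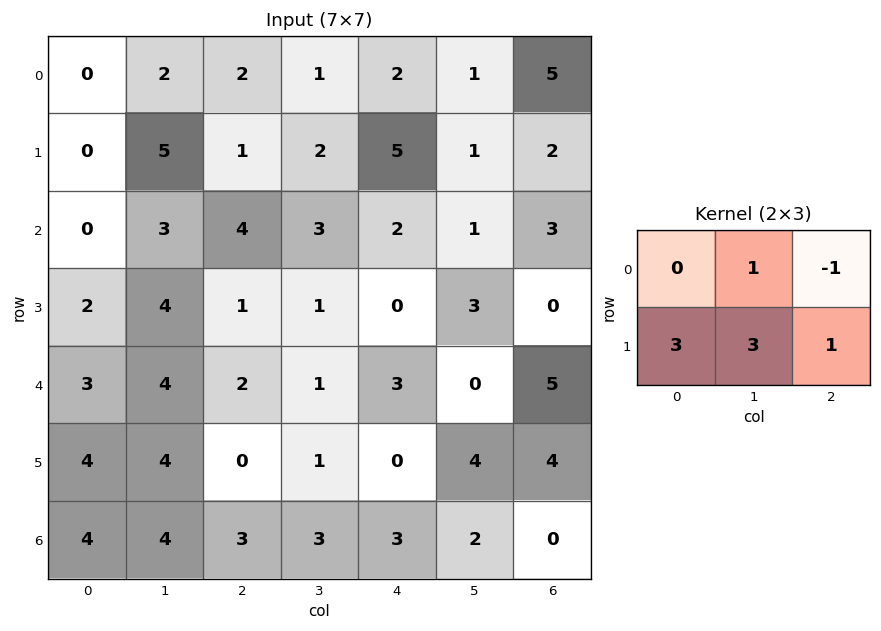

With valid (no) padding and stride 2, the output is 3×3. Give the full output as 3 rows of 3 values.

16 13 16
18 7 7
26 1 11

Output[0,0]: The receptive field on the input at this output position is [0 2 2 / 0 5 1]. Elementwise product with the kernel and sum: 2·1 + 2·-1 + 0·3 + 5·3 + 1·1.
Output[0,1]: The receptive field on the input at this output position is [2 1 2 / 1 2 5]. Elementwise product with the kernel and sum: 1·1 + 2·-1 + 1·3 + 2·3 + 5·1.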